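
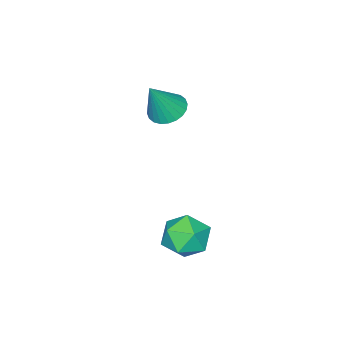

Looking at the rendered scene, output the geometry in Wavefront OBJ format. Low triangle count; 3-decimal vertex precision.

v -2.014 -2.51 3.125
v -1.41 -2.542 2.792
v -1.286 -2.61 4.455
v -1.437 -2.277 2.827
v -1.552 -2.047 2.907
v -1.737 -1.887 3.02
v -1.964 -1.822 3.149
v -2.199 -1.863 3.274
v -2.406 -2.001 3.377
v -2.553 -2.217 3.441
v -2.618 -2.478 3.457
v -2.591 -2.744 3.423
v -2.476 -2.974 3.343
v -2.291 -3.133 3.23
v -2.064 -3.198 3.1
v -1.829 -3.158 2.975
v -1.622 -3.019 2.872
v -1.475 -2.803 2.808
v 0.51 1.223 -0.204
v 1.241 0.765 -0.074
v -0.261 0.095 0.154
v 0.47 -0.363 0.284
v 0.261 0.289 0.825
v 0.738 0.986 0.604
v 0.242 -0.126 -0.524
v 0.719 0.571 -0.745
v 1.076 -0.069 -0.272
v 1.087 0.187 0.563
v -0.107 0.673 -0.483
v -0.096 0.929 0.352
f 2 1 4
f 2 4 3
f 4 1 5
f 4 5 3
f 5 1 6
f 5 6 3
f 6 1 7
f 6 7 3
f 7 1 8
f 7 8 3
f 8 1 9
f 8 9 3
f 9 1 10
f 9 10 3
f 10 1 11
f 10 11 3
f 11 1 12
f 11 12 3
f 12 1 13
f 12 13 3
f 13 1 14
f 13 14 3
f 14 1 15
f 14 15 3
f 15 1 16
f 15 16 3
f 16 1 17
f 16 17 3
f 17 1 18
f 17 18 3
f 18 1 2
f 18 2 3
f 19 30 24
f 19 24 20
f 19 20 26
f 19 26 29
f 19 29 30
f 20 24 28
f 24 30 23
f 30 29 21
f 29 26 25
f 26 20 27
f 22 28 23
f 22 23 21
f 22 21 25
f 22 25 27
f 22 27 28
f 23 28 24
f 21 23 30
f 25 21 29
f 27 25 26
f 28 27 20



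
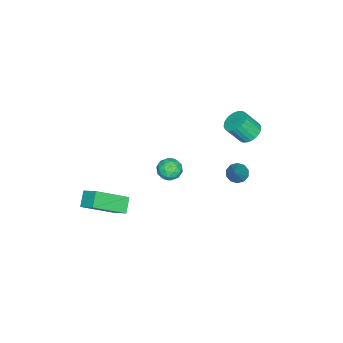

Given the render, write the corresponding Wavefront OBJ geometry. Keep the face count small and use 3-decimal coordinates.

v 2.715 -3.165 -2.668
v 2.999 -2.28 -2.043
v 3.481 -2.977 -3.283
v 3.765 -2.092 -2.658
v 4.015 -4.448 -1.442
v 4.299 -3.563 -0.817
v 4.781 -4.26 -2.057
v 5.065 -3.375 -1.432
v 2.72 -0.001 1.433
v 3.097 -0.356 0.925
v 1.763 -0.044 0.755
v 2.14 -0.399 0.247
v 1.983 -0.724 0.876
v 2.575 -0.698 1.295
v 2.285 0.298 0.385
v 2.877 0.324 0.804
v 2.828 -0.172 0.277
v 2.641 -0.804 0.581
v 2.219 0.404 1.099
v 2.032 -0.228 1.403
v 2.992 -0.175 1.239
v 1.868 -0.225 0.441
v 1.775 -0.416 0.811
v 1.997 -0.625 0.512
v 2.686 -0.375 1.456
v 2.907 -0.584 1.158
v 2.252 -0.801 1.129
v 1.953 0.184 0.522
v 2.174 -0.025 0.224
v 2.863 0.225 1.168
v 3.085 0.016 0.869
v 2.608 0.401 0.551
v 3.056 -0.275 0.559
v 2.493 -0.301 0.16
v 2.579 0.109 0.241
v 2.927 0.125 0.488
v 2.946 -0.647 0.738
v 2.383 -0.672 0.339
v 2.291 -0.863 0.709
v 2.639 -0.847 0.955
v 2.788 -0.538 0.357
v 2.477 0.272 1.341
v 1.914 0.247 0.942
v 2.221 0.447 0.725
v 2.569 0.463 0.971
v 2.367 -0.099 1.52
v 1.804 -0.125 1.121
v 1.933 -0.525 1.192
v 2.281 -0.509 1.439
v 2.072 0.138 1.323
v -0.247 2.493 -0.85
v 0.089 1.998 -1.013
v 1.087 2.907 0.65
v 0.218 2.3 -1.211
v 0.17 2.675 -1.271
v -0.039 2.981 -1.17
v -0.326 3.1 -0.947
v -0.584 2.987 -0.687
v -0.713 2.686 -0.489
v -0.664 2.31 -0.429
v -0.456 2.005 -0.53
v -0.168 1.886 -0.753
v -3.104 1.969 -0.095
v -2.798 1.445 -0.552
v -2.43 0.727 0.517
v -2.736 1.251 0.975
v -2.568 1.627 -0.51
v -2.199 0.908 0.56
v -2.419 1.86 -0.404
v -2.05 1.142 0.665
v -2.374 2.111 -0.251
v -2.006 1.392 0.818
v -2.441 2.339 -0.075
v -2.072 1.621 0.995
v -2.608 2.512 0.099
v -2.24 1.793 1.168
v -2.852 2.601 0.243
v -2.483 1.883 1.312
v -3.133 2.595 0.336
v -2.765 1.877 1.405
v -3.41 2.493 0.363
v -3.042 1.775 1.432
v -3.641 2.312 0.32
v -3.272 1.593 1.39
v -3.79 2.078 0.215
v -3.421 1.36 1.284
v -3.834 1.828 0.062
v -3.466 1.109 1.131
v -3.768 1.599 -0.115
v -3.399 0.881 0.955
v -3.6 1.427 -0.288
v -3.232 0.708 0.781
v -3.357 1.337 -0.432
v -2.988 0.619 0.637
v -3.075 1.343 -0.525
v -2.707 0.625 0.544
f 2 4 1
f 5 2 1
f 1 4 3
f 3 5 1
f 2 8 4
f 6 2 5
f 6 8 2
f 4 8 3
f 7 5 3
f 3 8 7
f 7 6 5
f 8 6 7
f 9 46 25
f 46 20 49
f 25 49 14
f 46 49 25
f 9 25 21
f 25 14 26
f 21 26 10
f 25 26 21
f 9 21 30
f 21 10 31
f 30 31 16
f 21 31 30
f 9 30 42
f 30 16 45
f 42 45 19
f 30 45 42
f 9 42 46
f 42 19 50
f 46 50 20
f 42 50 46
f 10 26 37
f 26 14 40
f 37 40 18
f 26 40 37
f 14 49 27
f 49 20 48
f 27 48 13
f 49 48 27
f 20 50 47
f 50 19 43
f 47 43 11
f 50 43 47
f 19 45 44
f 45 16 32
f 44 32 15
f 45 32 44
f 16 31 36
f 31 10 33
f 36 33 17
f 31 33 36
f 12 38 24
f 38 18 39
f 24 39 13
f 38 39 24
f 12 24 22
f 24 13 23
f 22 23 11
f 24 23 22
f 12 22 29
f 22 11 28
f 29 28 15
f 22 28 29
f 12 29 34
f 29 15 35
f 34 35 17
f 29 35 34
f 12 34 38
f 34 17 41
f 38 41 18
f 34 41 38
f 13 39 27
f 39 18 40
f 27 40 14
f 39 40 27
f 11 23 47
f 23 13 48
f 47 48 20
f 23 48 47
f 15 28 44
f 28 11 43
f 44 43 19
f 28 43 44
f 17 35 36
f 35 15 32
f 36 32 16
f 35 32 36
f 18 41 37
f 41 17 33
f 37 33 10
f 41 33 37
f 52 51 54
f 52 54 53
f 54 51 55
f 54 55 53
f 55 51 56
f 55 56 53
f 56 51 57
f 56 57 53
f 57 51 58
f 57 58 53
f 58 51 59
f 58 59 53
f 59 51 60
f 59 60 53
f 60 51 61
f 60 61 53
f 61 51 62
f 61 62 53
f 62 51 52
f 62 52 53
f 64 63 67
f 64 67 65
f 65 67 68
f 65 68 66
f 67 63 69
f 67 69 68
f 68 69 70
f 68 70 66
f 69 63 71
f 69 71 70
f 70 71 72
f 70 72 66
f 71 63 73
f 71 73 72
f 72 73 74
f 72 74 66
f 73 63 75
f 73 75 74
f 74 75 76
f 74 76 66
f 75 63 77
f 75 77 76
f 76 77 78
f 76 78 66
f 77 63 79
f 77 79 78
f 78 79 80
f 78 80 66
f 79 63 81
f 79 81 80
f 80 81 82
f 80 82 66
f 81 63 83
f 81 83 82
f 82 83 84
f 82 84 66
f 83 63 85
f 83 85 84
f 84 85 86
f 84 86 66
f 85 63 87
f 85 87 86
f 86 87 88
f 86 88 66
f 87 63 89
f 87 89 88
f 88 89 90
f 88 90 66
f 89 63 91
f 89 91 90
f 90 91 92
f 90 92 66
f 91 63 93
f 91 93 92
f 92 93 94
f 92 94 66
f 93 63 95
f 93 95 94
f 94 95 96
f 94 96 66
f 95 63 64
f 95 64 96
f 96 64 65
f 96 65 66



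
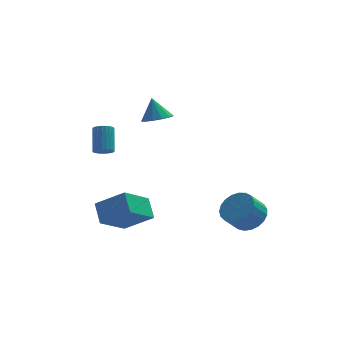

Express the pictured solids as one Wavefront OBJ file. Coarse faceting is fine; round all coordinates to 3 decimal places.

v 3.692 -2.653 -3.15
v 4.429 -3.217 -2.803
v 3.704 -3.61 -1.904
v 2.968 -3.047 -2.25
v 4.488 -2.863 -2.6
v 3.764 -3.257 -1.701
v 4.41 -2.474 -2.492
v 3.686 -2.867 -1.593
v 4.208 -2.115 -2.498
v 3.484 -2.509 -1.599
v 3.917 -1.85 -2.617
v 3.192 -2.243 -1.718
v 3.587 -1.723 -2.828
v 2.862 -2.117 -1.928
v 3.275 -1.757 -3.094
v 2.55 -2.151 -2.195
v 3.035 -1.946 -3.37
v 2.31 -2.34 -2.471
v 2.909 -2.258 -3.608
v 2.184 -2.651 -2.709
v 2.918 -2.638 -3.767
v 2.194 -3.031 -2.867
v 3.061 -3.02 -3.819
v 2.337 -3.414 -2.919
v 3.314 -3.339 -3.755
v 2.589 -3.733 -2.856
v 3.631 -3.539 -3.587
v 2.907 -3.933 -2.687
v 3.96 -3.587 -3.343
v 3.235 -3.98 -2.443
v 4.242 -3.472 -3.065
v 3.517 -3.866 -2.166
v -0.273 2.001 1.505
v 0.509 2.305 1.535
v -0.507 2.479 2.735
v 0.24 2.648 1.351
v -0.192 2.785 1.215
v -0.65 2.673 1.172
v -0.988 2.348 1.234
v -1.1 1.913 1.382
v -0.948 1.505 1.57
v -0.583 1.255 1.736
v -0.119 1.242 1.83
v 0.296 1.469 1.82
v 0.53 1.866 1.71
v -3.006 1.918 -0.627
v -2.608 2.183 -0.898
v -2.516 3.207 0.236
v -2.914 2.942 0.507
v -2.796 2.287 -0.977
v -2.704 3.31 0.157
v -3.02 2.327 -0.995
v -2.928 3.35 0.139
v -3.242 2.297 -0.949
v -3.15 3.32 0.185
v -3.423 2.2 -0.848
v -3.331 3.224 0.286
v -3.532 2.056 -0.708
v -3.44 3.079 0.426
v -3.55 1.887 -0.555
v -3.458 2.91 0.579
v -3.474 1.724 -0.414
v -3.382 2.747 0.72
v -3.317 1.594 -0.309
v -3.225 2.618 0.824
v -3.106 1.521 -0.26
v -3.014 2.544 0.874
v -2.878 1.516 -0.274
v -2.786 2.539 0.86
v -2.672 1.581 -0.349
v -2.58 2.604 0.784
v -2.524 1.704 -0.473
v -2.432 2.727 0.661
v -2.459 1.864 -0.622
v -2.367 2.887 0.511
v -2.488 2.034 -0.773
v -2.397 3.057 0.361
v -3.582 -2.612 -3.158
v -2.187 -3.199 -2.147
v -3.74 -1.612 -2.358
v -2.345 -2.199 -1.348
v -2.315 -1.521 -4.272
v -0.92 -2.108 -3.262
v -2.473 -0.521 -3.473
v -1.078 -1.108 -2.462
f 2 1 5
f 2 5 3
f 3 5 6
f 3 6 4
f 5 1 7
f 5 7 6
f 6 7 8
f 6 8 4
f 7 1 9
f 7 9 8
f 8 9 10
f 8 10 4
f 9 1 11
f 9 11 10
f 10 11 12
f 10 12 4
f 11 1 13
f 11 13 12
f 12 13 14
f 12 14 4
f 13 1 15
f 13 15 14
f 14 15 16
f 14 16 4
f 15 1 17
f 15 17 16
f 16 17 18
f 16 18 4
f 17 1 19
f 17 19 18
f 18 19 20
f 18 20 4
f 19 1 21
f 19 21 20
f 20 21 22
f 20 22 4
f 21 1 23
f 21 23 22
f 22 23 24
f 22 24 4
f 23 1 25
f 23 25 24
f 24 25 26
f 24 26 4
f 25 1 27
f 25 27 26
f 26 27 28
f 26 28 4
f 27 1 29
f 27 29 28
f 28 29 30
f 28 30 4
f 29 1 31
f 29 31 30
f 30 31 32
f 30 32 4
f 31 1 2
f 31 2 32
f 32 2 3
f 32 3 4
f 34 33 36
f 34 36 35
f 36 33 37
f 36 37 35
f 37 33 38
f 37 38 35
f 38 33 39
f 38 39 35
f 39 33 40
f 39 40 35
f 40 33 41
f 40 41 35
f 41 33 42
f 41 42 35
f 42 33 43
f 42 43 35
f 43 33 44
f 43 44 35
f 44 33 45
f 44 45 35
f 45 33 34
f 45 34 35
f 47 46 50
f 47 50 48
f 48 50 51
f 48 51 49
f 50 46 52
f 50 52 51
f 51 52 53
f 51 53 49
f 52 46 54
f 52 54 53
f 53 54 55
f 53 55 49
f 54 46 56
f 54 56 55
f 55 56 57
f 55 57 49
f 56 46 58
f 56 58 57
f 57 58 59
f 57 59 49
f 58 46 60
f 58 60 59
f 59 60 61
f 59 61 49
f 60 46 62
f 60 62 61
f 61 62 63
f 61 63 49
f 62 46 64
f 62 64 63
f 63 64 65
f 63 65 49
f 64 46 66
f 64 66 65
f 65 66 67
f 65 67 49
f 66 46 68
f 66 68 67
f 67 68 69
f 67 69 49
f 68 46 70
f 68 70 69
f 69 70 71
f 69 71 49
f 70 46 72
f 70 72 71
f 71 72 73
f 71 73 49
f 72 46 74
f 72 74 73
f 73 74 75
f 73 75 49
f 74 46 76
f 74 76 75
f 75 76 77
f 75 77 49
f 76 46 47
f 76 47 77
f 77 47 48
f 77 48 49
f 79 81 78
f 82 79 78
f 78 81 80
f 80 82 78
f 79 85 81
f 83 79 82
f 83 85 79
f 81 85 80
f 84 82 80
f 80 85 84
f 84 83 82
f 85 83 84



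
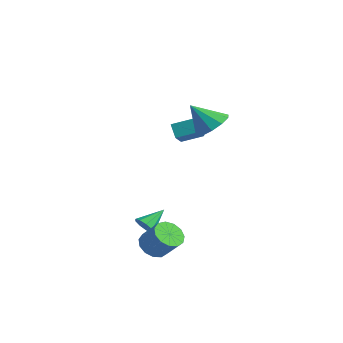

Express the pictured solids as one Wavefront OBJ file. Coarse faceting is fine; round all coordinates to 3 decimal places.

v 0.746 -2.615 -3.759
v 1.404 -2.64 -3.709
v 0.734 -1.345 -2.961
v 1.286 -2.409 -4.078
v 0.915 -2.274 -4.298
v 0.466 -2.299 -4.266
v 0.147 -2.472 -3.996
v 0.109 -2.711 -3.616
v 0.369 -2.906 -3.302
v 0.806 -2.964 -3.202
v 1.214 -2.859 -3.363
v 3.426 -4.074 -3.553
v 4.016 -4.549 -3.982
v 5.003 -4.321 -2.875
v 4.414 -3.846 -2.447
v 4.077 -4.086 -4.131
v 5.064 -3.858 -3.025
v 3.931 -3.619 -4.097
v 4.918 -3.391 -2.991
v 3.625 -3.297 -3.89
v 4.612 -3.069 -2.784
v 3.256 -3.221 -3.576
v 4.243 -2.993 -2.47
v 2.941 -3.416 -3.255
v 3.928 -3.188 -2.149
v 2.78 -3.82 -3.029
v 3.768 -3.592 -1.923
v 2.825 -4.305 -2.968
v 3.812 -4.077 -1.862
v 3.06 -4.716 -3.094
v 4.048 -4.488 -1.988
v 3.412 -4.923 -3.365
v 4.399 -4.695 -2.259
v 3.768 -4.861 -3.696
v 4.756 -4.633 -2.59
v 1.896 0.869 2.866
v 2.613 1.306 3.562
v 1.044 0.091 4.234
v 2.102 1.739 3.49
v 1.513 1.84 3.18
v 1.07 1.57 2.75
v 0.943 1.033 2.365
v 1.18 0.433 2.171
v 1.69 -0.001 2.242
v 2.28 -0.102 2.553
v 2.723 0.168 2.982
v 2.85 0.706 3.368
v -2.769 2.516 -0.32
v -3.401 2.686 0.423
v -1.98 3.473 0.131
v -2.612 3.644 0.874
v -2.128 1.636 0.426
v -2.76 1.807 1.169
v -1.339 2.594 0.877
v -1.971 2.764 1.62
f 2 1 4
f 2 4 3
f 4 1 5
f 4 5 3
f 5 1 6
f 5 6 3
f 6 1 7
f 6 7 3
f 7 1 8
f 7 8 3
f 8 1 9
f 8 9 3
f 9 1 10
f 9 10 3
f 10 1 11
f 10 11 3
f 11 1 2
f 11 2 3
f 13 12 16
f 13 16 14
f 14 16 17
f 14 17 15
f 16 12 18
f 16 18 17
f 17 18 19
f 17 19 15
f 18 12 20
f 18 20 19
f 19 20 21
f 19 21 15
f 20 12 22
f 20 22 21
f 21 22 23
f 21 23 15
f 22 12 24
f 22 24 23
f 23 24 25
f 23 25 15
f 24 12 26
f 24 26 25
f 25 26 27
f 25 27 15
f 26 12 28
f 26 28 27
f 27 28 29
f 27 29 15
f 28 12 30
f 28 30 29
f 29 30 31
f 29 31 15
f 30 12 32
f 30 32 31
f 31 32 33
f 31 33 15
f 32 12 34
f 32 34 33
f 33 34 35
f 33 35 15
f 34 12 13
f 34 13 35
f 35 13 14
f 35 14 15
f 37 36 39
f 37 39 38
f 39 36 40
f 39 40 38
f 40 36 41
f 40 41 38
f 41 36 42
f 41 42 38
f 42 36 43
f 42 43 38
f 43 36 44
f 43 44 38
f 44 36 45
f 44 45 38
f 45 36 46
f 45 46 38
f 46 36 47
f 46 47 38
f 47 36 37
f 47 37 38
f 49 51 48
f 52 49 48
f 48 51 50
f 50 52 48
f 49 55 51
f 53 49 52
f 53 55 49
f 51 55 50
f 54 52 50
f 50 55 54
f 54 53 52
f 55 53 54



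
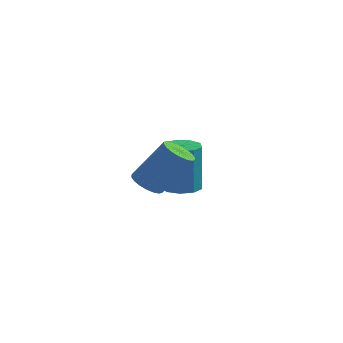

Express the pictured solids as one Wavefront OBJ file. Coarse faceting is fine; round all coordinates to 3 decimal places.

v 1.931 1.889 1.201
v 2.537 2.021 1.199
v 2.555 1.963 2.918
v 1.949 1.831 2.919
v 2.31 2.379 1.213
v 2.328 2.322 2.932
v 1.906 2.508 1.222
v 1.924 2.45 2.941
v 1.514 2.347 1.22
v 1.532 2.289 2.939
v 1.317 1.972 1.21
v 1.335 1.914 2.929
v 1.407 1.558 1.195
v 1.425 1.5 2.914
v 1.743 1.298 1.183
v 1.761 1.241 2.902
v 2.166 1.316 1.179
v 2.184 1.258 2.898
v 2.48 1.601 1.185
v 2.498 1.543 2.904
v 2.697 -1.728 2.682
v 3.139 -1.87 2.429
v 3.966 -1.535 3.684
v 3.523 -1.392 3.938
v 3.122 -1.64 2.379
v 3.949 -1.305 3.634
v 3.021 -1.428 2.389
v 3.847 -1.093 3.644
v 2.855 -1.275 2.457
v 3.682 -0.94 3.712
v 2.658 -1.211 2.57
v 3.485 -0.876 3.825
v 2.468 -1.25 2.705
v 3.295 -0.915 3.96
v 2.324 -1.383 2.836
v 3.151 -1.048 4.091
v 2.254 -1.585 2.936
v 3.081 -1.25 4.191
v 2.271 -1.815 2.986
v 3.098 -1.48 4.241
v 2.373 -2.027 2.976
v 3.199 -1.692 4.231
v 2.538 -2.18 2.908
v 3.365 -1.845 4.163
v 2.735 -2.244 2.795
v 3.562 -1.909 4.05
v 2.925 -2.205 2.66
v 3.752 -1.87 3.915
v 3.069 -2.072 2.529
v 3.896 -1.737 3.784
f 2 1 5
f 2 5 3
f 3 5 6
f 3 6 4
f 5 1 7
f 5 7 6
f 6 7 8
f 6 8 4
f 7 1 9
f 7 9 8
f 8 9 10
f 8 10 4
f 9 1 11
f 9 11 10
f 10 11 12
f 10 12 4
f 11 1 13
f 11 13 12
f 12 13 14
f 12 14 4
f 13 1 15
f 13 15 14
f 14 15 16
f 14 16 4
f 15 1 17
f 15 17 16
f 16 17 18
f 16 18 4
f 17 1 19
f 17 19 18
f 18 19 20
f 18 20 4
f 19 1 2
f 19 2 20
f 20 2 3
f 20 3 4
f 22 21 25
f 22 25 23
f 23 25 26
f 23 26 24
f 25 21 27
f 25 27 26
f 26 27 28
f 26 28 24
f 27 21 29
f 27 29 28
f 28 29 30
f 28 30 24
f 29 21 31
f 29 31 30
f 30 31 32
f 30 32 24
f 31 21 33
f 31 33 32
f 32 33 34
f 32 34 24
f 33 21 35
f 33 35 34
f 34 35 36
f 34 36 24
f 35 21 37
f 35 37 36
f 36 37 38
f 36 38 24
f 37 21 39
f 37 39 38
f 38 39 40
f 38 40 24
f 39 21 41
f 39 41 40
f 40 41 42
f 40 42 24
f 41 21 43
f 41 43 42
f 42 43 44
f 42 44 24
f 43 21 45
f 43 45 44
f 44 45 46
f 44 46 24
f 45 21 47
f 45 47 46
f 46 47 48
f 46 48 24
f 47 21 49
f 47 49 48
f 48 49 50
f 48 50 24
f 49 21 22
f 49 22 50
f 50 22 23
f 50 23 24



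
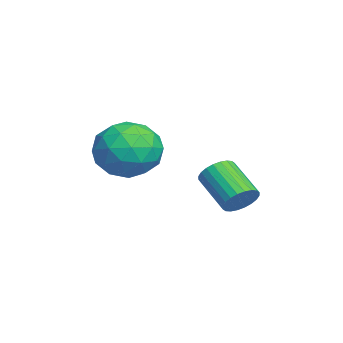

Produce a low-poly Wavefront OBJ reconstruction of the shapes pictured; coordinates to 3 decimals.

v 0.665 -0.834 -1.777
v 1.3 -0.193 -1.491
v 1.8 -1.767 -2.209
v 2.435 -1.126 -1.923
v 1.906 -1.584 -1.286
v 1.204 -1.008 -1.02
v 1.896 -0.952 -2.68
v 1.194 -0.376 -2.414
v 2.06 -0.266 -2.05
v 2.067 -0.657 -1.188
v 1.033 -1.303 -2.512
v 1.04 -1.694 -1.65
v 0.883 -0.432 -1.596
v 2.217 -1.528 -2.104
v 1.906 -1.798 -1.729
v 2.28 -1.421 -1.561
v 0.827 -0.911 -1.319
v 1.2 -0.534 -1.151
v 1.556 -1.352 -1.03
v 1.9 -1.426 -2.549
v 2.273 -1.049 -2.381
v 0.82 -0.539 -2.139
v 1.194 -0.162 -1.971
v 1.544 -0.608 -2.67
v 1.703 -0.098 -1.756
v 2.37 -0.646 -2.01
v 2.053 -0.544 -2.455
v 1.641 -0.205 -2.299
v 1.707 -0.328 -1.25
v 2.374 -0.876 -1.503
v 2.063 -1.145 -1.129
v 1.651 -0.807 -0.973
v 2.154 -0.371 -1.578
v 0.726 -1.084 -2.197
v 1.393 -1.632 -2.45
v 1.449 -1.153 -2.727
v 1.037 -0.815 -2.571
v 0.73 -1.314 -1.69
v 1.397 -1.862 -1.944
v 1.459 -1.755 -1.401
v 1.047 -1.416 -1.245
v 0.946 -1.589 -2.122
v 1.579 1.819 -3.598
v 1.944 1.707 -3.231
v 1.067 1.13 -2.534
v 0.701 1.241 -2.902
v 1.875 1.891 -3.165
v 0.998 1.313 -2.469
v 1.761 2.063 -3.165
v 0.884 1.486 -2.469
v 1.62 2.199 -3.231
v 0.743 1.621 -2.535
v 1.472 2.276 -3.353
v 0.595 1.699 -2.657
v 1.34 2.284 -3.512
v 0.463 1.707 -2.816
v 1.245 2.221 -3.685
v 0.368 1.644 -2.988
v 1.2 2.097 -3.844
v 0.323 1.52 -3.147
v 1.213 1.93 -3.966
v 0.336 1.353 -3.269
v 1.282 1.747 -4.031
v 0.405 1.169 -3.335
v 1.396 1.574 -4.031
v 0.519 0.997 -3.335
v 1.537 1.439 -3.965
v 0.66 0.861 -3.269
v 1.685 1.361 -3.843
v 0.808 0.784 -3.147
v 1.817 1.353 -3.684
v 0.94 0.776 -2.988
v 1.912 1.416 -3.512
v 1.035 0.839 -2.815
v 1.957 1.54 -3.353
v 1.08 0.963 -2.656
f 1 38 17
f 38 12 41
f 17 41 6
f 38 41 17
f 1 17 13
f 17 6 18
f 13 18 2
f 17 18 13
f 1 13 22
f 13 2 23
f 22 23 8
f 13 23 22
f 1 22 34
f 22 8 37
f 34 37 11
f 22 37 34
f 1 34 38
f 34 11 42
f 38 42 12
f 34 42 38
f 2 18 29
f 18 6 32
f 29 32 10
f 18 32 29
f 6 41 19
f 41 12 40
f 19 40 5
f 41 40 19
f 12 42 39
f 42 11 35
f 39 35 3
f 42 35 39
f 11 37 36
f 37 8 24
f 36 24 7
f 37 24 36
f 8 23 28
f 23 2 25
f 28 25 9
f 23 25 28
f 4 30 16
f 30 10 31
f 16 31 5
f 30 31 16
f 4 16 14
f 16 5 15
f 14 15 3
f 16 15 14
f 4 14 21
f 14 3 20
f 21 20 7
f 14 20 21
f 4 21 26
f 21 7 27
f 26 27 9
f 21 27 26
f 4 26 30
f 26 9 33
f 30 33 10
f 26 33 30
f 5 31 19
f 31 10 32
f 19 32 6
f 31 32 19
f 3 15 39
f 15 5 40
f 39 40 12
f 15 40 39
f 7 20 36
f 20 3 35
f 36 35 11
f 20 35 36
f 9 27 28
f 27 7 24
f 28 24 8
f 27 24 28
f 10 33 29
f 33 9 25
f 29 25 2
f 33 25 29
f 44 43 47
f 44 47 45
f 45 47 48
f 45 48 46
f 47 43 49
f 47 49 48
f 48 49 50
f 48 50 46
f 49 43 51
f 49 51 50
f 50 51 52
f 50 52 46
f 51 43 53
f 51 53 52
f 52 53 54
f 52 54 46
f 53 43 55
f 53 55 54
f 54 55 56
f 54 56 46
f 55 43 57
f 55 57 56
f 56 57 58
f 56 58 46
f 57 43 59
f 57 59 58
f 58 59 60
f 58 60 46
f 59 43 61
f 59 61 60
f 60 61 62
f 60 62 46
f 61 43 63
f 61 63 62
f 62 63 64
f 62 64 46
f 63 43 65
f 63 65 64
f 64 65 66
f 64 66 46
f 65 43 67
f 65 67 66
f 66 67 68
f 66 68 46
f 67 43 69
f 67 69 68
f 68 69 70
f 68 70 46
f 69 43 71
f 69 71 70
f 70 71 72
f 70 72 46
f 71 43 73
f 71 73 72
f 72 73 74
f 72 74 46
f 73 43 75
f 73 75 74
f 74 75 76
f 74 76 46
f 75 43 44
f 75 44 76
f 76 44 45
f 76 45 46



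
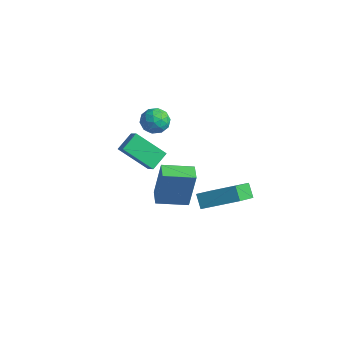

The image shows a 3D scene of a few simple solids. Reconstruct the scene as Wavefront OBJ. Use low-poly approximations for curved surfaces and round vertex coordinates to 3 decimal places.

v -0.123 -2.703 2.084
v -1.433 -3.477 3.271
v -0.226 -1.72 2.611
v -1.536 -2.494 3.798
v 0.496 -2.926 2.622
v -0.814 -3.7 3.809
v 0.393 -1.943 3.149
v -0.917 -2.717 4.336
v 1.409 -3.758 1.986
v 1.639 -3.489 4.087
v 2.415 -2.518 1.717
v 2.645 -2.248 3.817
v 2.115 -4.332 1.983
v 2.345 -4.062 4.083
v 3.121 -3.091 1.713
v 3.351 -2.822 3.814
v 2.946 -2.429 2.008
v 4.438 -1.303 2.921
v 2.497 -1.024 1.011
v 3.989 0.102 1.924
v 3.511 -2.682 1.396
v 5.003 -1.556 2.309
v 3.062 -1.277 0.399
v 4.554 -0.151 1.312
v -3.132 0.001 2.995
v -2.832 0.403 2.346
v -1.948 -0.563 3.194
v -1.648 -0.161 2.545
v -1.849 0.25 3.225
v -2.581 0.599 3.102
v -2.199 -0.759 2.438
v -2.931 -0.41 2.315
v -2.255 -0.067 2.002
v -2.039 0.557 2.488
v -2.741 -0.717 3.052
v -2.525 -0.093 3.538
v -3.086 0.252 2.653
v -1.694 -0.412 2.887
v -1.812 -0.17 3.286
v -1.636 0.066 2.905
v -2.939 0.367 3.098
v -2.762 0.603 2.716
v -2.184 0.514 3.232
v -2.018 -0.763 2.824
v -1.841 -0.527 2.442
v -3.144 -0.226 2.635
v -2.968 0.01 2.254
v -2.596 -0.674 2.308
v -2.571 0.212 2.069
v -1.874 -0.12 2.186
v -2.198 -0.472 2.123
v -2.629 -0.267 2.051
v -2.444 0.578 2.355
v -1.747 0.247 2.472
v -1.866 0.489 2.871
v -2.296 0.694 2.799
v -2.105 0.302 2.153
v -3.033 -0.407 3.068
v -2.336 -0.738 3.185
v -2.484 -0.854 2.741
v -2.914 -0.649 2.669
v -2.906 -0.04 3.354
v -2.209 -0.372 3.471
v -2.151 0.107 3.489
v -2.582 0.312 3.417
v -2.675 -0.462 3.387
f 2 4 1
f 5 2 1
f 1 4 3
f 3 5 1
f 2 8 4
f 6 2 5
f 6 8 2
f 4 8 3
f 7 5 3
f 3 8 7
f 7 6 5
f 8 6 7
f 10 12 9
f 13 10 9
f 9 12 11
f 11 13 9
f 10 16 12
f 14 10 13
f 14 16 10
f 12 16 11
f 15 13 11
f 11 16 15
f 15 14 13
f 16 14 15
f 18 20 17
f 21 18 17
f 17 20 19
f 19 21 17
f 18 24 20
f 22 18 21
f 22 24 18
f 20 24 19
f 23 21 19
f 19 24 23
f 23 22 21
f 24 22 23
f 25 62 41
f 62 36 65
f 41 65 30
f 62 65 41
f 25 41 37
f 41 30 42
f 37 42 26
f 41 42 37
f 25 37 46
f 37 26 47
f 46 47 32
f 37 47 46
f 25 46 58
f 46 32 61
f 58 61 35
f 46 61 58
f 25 58 62
f 58 35 66
f 62 66 36
f 58 66 62
f 26 42 53
f 42 30 56
f 53 56 34
f 42 56 53
f 30 65 43
f 65 36 64
f 43 64 29
f 65 64 43
f 36 66 63
f 66 35 59
f 63 59 27
f 66 59 63
f 35 61 60
f 61 32 48
f 60 48 31
f 61 48 60
f 32 47 52
f 47 26 49
f 52 49 33
f 47 49 52
f 28 54 40
f 54 34 55
f 40 55 29
f 54 55 40
f 28 40 38
f 40 29 39
f 38 39 27
f 40 39 38
f 28 38 45
f 38 27 44
f 45 44 31
f 38 44 45
f 28 45 50
f 45 31 51
f 50 51 33
f 45 51 50
f 28 50 54
f 50 33 57
f 54 57 34
f 50 57 54
f 29 55 43
f 55 34 56
f 43 56 30
f 55 56 43
f 27 39 63
f 39 29 64
f 63 64 36
f 39 64 63
f 31 44 60
f 44 27 59
f 60 59 35
f 44 59 60
f 33 51 52
f 51 31 48
f 52 48 32
f 51 48 52
f 34 57 53
f 57 33 49
f 53 49 26
f 57 49 53



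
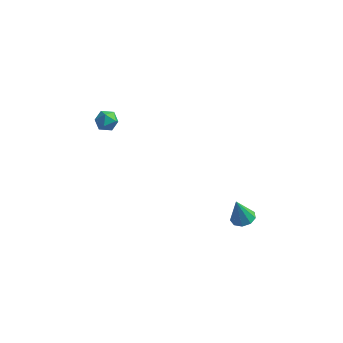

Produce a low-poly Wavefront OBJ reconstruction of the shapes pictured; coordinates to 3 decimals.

v -4.244 0.273 1.981
v -3.929 0.541 1.464
v -3.751 -0.661 1.796
v -3.436 -0.393 1.279
v -3.285 -0.2 1.894
v -3.59 0.377 2.008
v -4.09 -0.497 1.252
v -4.395 0.08 1.366
v -3.834 0.065 1.013
v -3.337 0.249 1.41
v -4.343 -0.369 1.85
v -3.846 -0.185 2.247
v 3.324 -0.061 -4.281
v 3.973 -0.036 -4.118
v 2.976 -0.179 -2.879
v 3.797 0.387 -4.126
v 3.399 0.601 -4.207
v 2.967 0.504 -4.322
v 2.701 0.143 -4.419
v 2.727 -0.313 -4.451
v 3.032 -0.652 -4.403
v 3.474 -0.714 -4.299
v 3.846 -0.471 -4.186
f 1 12 6
f 1 6 2
f 1 2 8
f 1 8 11
f 1 11 12
f 2 6 10
f 6 12 5
f 12 11 3
f 11 8 7
f 8 2 9
f 4 10 5
f 4 5 3
f 4 3 7
f 4 7 9
f 4 9 10
f 5 10 6
f 3 5 12
f 7 3 11
f 9 7 8
f 10 9 2
f 14 13 16
f 14 16 15
f 16 13 17
f 16 17 15
f 17 13 18
f 17 18 15
f 18 13 19
f 18 19 15
f 19 13 20
f 19 20 15
f 20 13 21
f 20 21 15
f 21 13 22
f 21 22 15
f 22 13 23
f 22 23 15
f 23 13 14
f 23 14 15



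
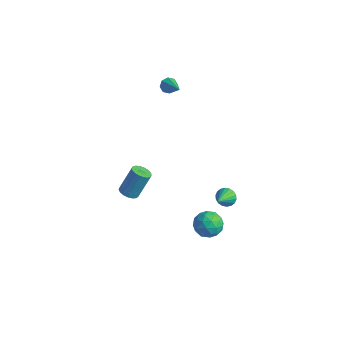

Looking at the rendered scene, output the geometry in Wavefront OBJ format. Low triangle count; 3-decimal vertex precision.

v -2.601 -1.626 -1.481
v -2.127 -1.384 -1.684
v -1.904 -0.612 -0.242
v -2.379 -0.854 -0.039
v -2.324 -1.206 -1.748
v -2.101 -0.434 -0.307
v -2.584 -1.125 -1.752
v -2.361 -0.353 -0.31
v -2.848 -1.158 -1.693
v -2.626 -0.386 -0.252
v -3.056 -1.299 -1.586
v -2.833 -0.527 -0.144
v -3.16 -1.514 -1.454
v -2.937 -0.743 -0.013
v -3.135 -1.755 -1.329
v -2.913 -0.984 0.112
v -2.989 -1.967 -1.238
v -2.766 -1.195 0.203
v -2.753 -2.1 -1.203
v -2.531 -1.329 0.238
v -2.483 -2.125 -1.232
v -2.26 -1.353 0.21
v -2.24 -2.035 -1.317
v -2.017 -1.264 0.124
v -2.08 -1.852 -1.44
v -1.857 -1.08 0.001
v -2.039 -1.617 -1.572
v -1.816 -0.845 -0.131
v -0.259 3.433 -4.175
v 0.31 3.517 -4.346
v 0.139 2.347 -3.385
v 0.291 3.669 -4.127
v 0.162 3.774 -3.918
v -0.049 3.812 -3.759
v -0.303 3.774 -3.683
v -0.547 3.669 -3.704
v -0.735 3.517 -3.819
v -0.828 3.349 -4.004
v -0.808 3.197 -4.222
v -0.68 3.092 -4.432
v -0.469 3.054 -4.59
v -0.215 3.091 -4.666
v 0.029 3.197 -4.645
v 0.217 3.348 -4.531
v -4.28 3.138 3.307
v -3.972 3.344 2.956
v -3.02 2.662 4.133
v -4.064 3.595 3.241
v -4.282 3.578 3.564
v -4.499 3.304 3.737
v -4.588 2.932 3.658
v -4.496 2.681 3.373
v -4.278 2.698 3.05
v -4.061 2.972 2.877
v 0.065 1.44 -3.956
v 0.688 1.451 -4.567
v 0.792 0.469 -3.233
v 1.415 0.48 -3.844
v 1.3 1.173 -3.326
v 0.851 1.773 -3.773
v 0.629 0.147 -4.027
v 0.18 0.747 -4.474
v 1.036 0.652 -4.611
v 1.451 1.285 -4.178
v 0.029 0.635 -3.622
v 0.444 1.268 -3.189
v 0.313 1.53 -4.325
v 1.167 0.39 -3.475
v 1.1 0.797 -3.17
v 1.466 0.803 -3.529
v 0.409 1.72 -3.858
v 0.775 1.726 -4.218
v 1.134 1.563 -3.488
v 0.705 0.194 -3.582
v 1.071 0.2 -3.942
v 0.014 1.117 -4.271
v 0.38 1.123 -4.63
v 0.346 0.357 -4.312
v 0.884 1.067 -4.71
v 1.311 0.497 -4.285
v 0.849 0.301 -4.393
v 0.585 0.654 -4.656
v 1.127 1.44 -4.456
v 1.555 0.869 -4.03
v 1.487 1.276 -3.726
v 1.223 1.629 -3.989
v 1.332 0.97 -4.481
v -0.075 1.051 -3.77
v 0.353 0.48 -3.344
v 0.257 0.291 -3.811
v -0.007 0.644 -4.074
v 0.169 1.423 -3.515
v 0.596 0.853 -3.09
v 0.895 1.266 -3.144
v 0.631 1.619 -3.407
v 0.148 0.95 -3.319
f 2 1 5
f 2 5 3
f 3 5 6
f 3 6 4
f 5 1 7
f 5 7 6
f 6 7 8
f 6 8 4
f 7 1 9
f 7 9 8
f 8 9 10
f 8 10 4
f 9 1 11
f 9 11 10
f 10 11 12
f 10 12 4
f 11 1 13
f 11 13 12
f 12 13 14
f 12 14 4
f 13 1 15
f 13 15 14
f 14 15 16
f 14 16 4
f 15 1 17
f 15 17 16
f 16 17 18
f 16 18 4
f 17 1 19
f 17 19 18
f 18 19 20
f 18 20 4
f 19 1 21
f 19 21 20
f 20 21 22
f 20 22 4
f 21 1 23
f 21 23 22
f 22 23 24
f 22 24 4
f 23 1 25
f 23 25 24
f 24 25 26
f 24 26 4
f 25 1 27
f 25 27 26
f 26 27 28
f 26 28 4
f 27 1 2
f 27 2 28
f 28 2 3
f 28 3 4
f 30 29 32
f 30 32 31
f 32 29 33
f 32 33 31
f 33 29 34
f 33 34 31
f 34 29 35
f 34 35 31
f 35 29 36
f 35 36 31
f 36 29 37
f 36 37 31
f 37 29 38
f 37 38 31
f 38 29 39
f 38 39 31
f 39 29 40
f 39 40 31
f 40 29 41
f 40 41 31
f 41 29 42
f 41 42 31
f 42 29 43
f 42 43 31
f 43 29 44
f 43 44 31
f 44 29 30
f 44 30 31
f 46 45 48
f 46 48 47
f 48 45 49
f 48 49 47
f 49 45 50
f 49 50 47
f 50 45 51
f 50 51 47
f 51 45 52
f 51 52 47
f 52 45 53
f 52 53 47
f 53 45 54
f 53 54 47
f 54 45 46
f 54 46 47
f 55 92 71
f 92 66 95
f 71 95 60
f 92 95 71
f 55 71 67
f 71 60 72
f 67 72 56
f 71 72 67
f 55 67 76
f 67 56 77
f 76 77 62
f 67 77 76
f 55 76 88
f 76 62 91
f 88 91 65
f 76 91 88
f 55 88 92
f 88 65 96
f 92 96 66
f 88 96 92
f 56 72 83
f 72 60 86
f 83 86 64
f 72 86 83
f 60 95 73
f 95 66 94
f 73 94 59
f 95 94 73
f 66 96 93
f 96 65 89
f 93 89 57
f 96 89 93
f 65 91 90
f 91 62 78
f 90 78 61
f 91 78 90
f 62 77 82
f 77 56 79
f 82 79 63
f 77 79 82
f 58 84 70
f 84 64 85
f 70 85 59
f 84 85 70
f 58 70 68
f 70 59 69
f 68 69 57
f 70 69 68
f 58 68 75
f 68 57 74
f 75 74 61
f 68 74 75
f 58 75 80
f 75 61 81
f 80 81 63
f 75 81 80
f 58 80 84
f 80 63 87
f 84 87 64
f 80 87 84
f 59 85 73
f 85 64 86
f 73 86 60
f 85 86 73
f 57 69 93
f 69 59 94
f 93 94 66
f 69 94 93
f 61 74 90
f 74 57 89
f 90 89 65
f 74 89 90
f 63 81 82
f 81 61 78
f 82 78 62
f 81 78 82
f 64 87 83
f 87 63 79
f 83 79 56
f 87 79 83



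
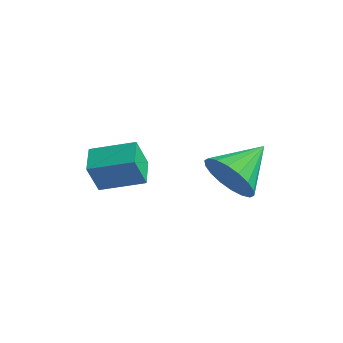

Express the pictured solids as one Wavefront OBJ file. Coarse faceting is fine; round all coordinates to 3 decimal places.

v -3.001 -3.804 2.944
v -3.262 -4.042 3.997
v -3.3 -2.931 3.068
v -3.56 -3.169 4.12
v -1.68 -3.411 3.36
v -1.94 -3.649 4.412
v -1.978 -2.538 3.483
v -2.239 -2.776 4.536
v 0.418 -2.27 3.314
v 0.848 -2.723 4.017
v 1.002 -0.89 3.846
v 1.135 -2.728 3.713
v 1.281 -2.642 3.33
v 1.255 -2.482 2.944
v 1.064 -2.281 2.632
v 0.744 -2.077 2.454
v 0.36 -1.912 2.447
v -0.013 -1.817 2.612
v -0.3 -1.812 2.916
v -0.446 -1.898 3.299
v -0.42 -2.057 3.684
v -0.229 -2.259 3.997
v 0.091 -2.463 4.175
v 0.475 -2.628 4.182
f 2 4 1
f 5 2 1
f 1 4 3
f 3 5 1
f 2 8 4
f 6 2 5
f 6 8 2
f 4 8 3
f 7 5 3
f 3 8 7
f 7 6 5
f 8 6 7
f 10 9 12
f 10 12 11
f 12 9 13
f 12 13 11
f 13 9 14
f 13 14 11
f 14 9 15
f 14 15 11
f 15 9 16
f 15 16 11
f 16 9 17
f 16 17 11
f 17 9 18
f 17 18 11
f 18 9 19
f 18 19 11
f 19 9 20
f 19 20 11
f 20 9 21
f 20 21 11
f 21 9 22
f 21 22 11
f 22 9 23
f 22 23 11
f 23 9 24
f 23 24 11
f 24 9 10
f 24 10 11



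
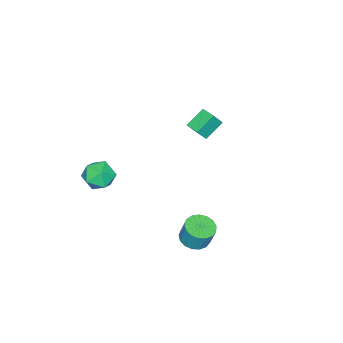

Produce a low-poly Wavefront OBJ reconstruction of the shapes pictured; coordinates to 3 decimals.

v 1.398 -2.64 -0.597
v 2.278 -2.724 -1.013
v 1.262 -4.216 -0.567
v 2.142 -4.3 -0.983
v 2.065 -3.972 -0.065
v 2.149 -2.998 -0.084
v 1.391 -3.942 -1.496
v 1.475 -2.968 -1.515
v 2.274 -3.528 -1.569
v 2.691 -3.547 -0.685
v 0.849 -3.393 -0.895
v 1.266 -3.412 -0.011
v 2.705 2.902 -1.691
v 3.412 3.214 -1.852
v 3.503 3.61 -0.691
v 2.795 3.298 -0.529
v 3.17 3.494 -1.929
v 3.261 3.89 -0.768
v 2.822 3.639 -1.951
v 2.912 4.035 -0.79
v 2.446 3.615 -1.913
v 2.537 4.01 -0.752
v 2.13 3.427 -1.825
v 2.221 3.823 -0.664
v 1.945 3.12 -1.705
v 2.036 3.515 -0.544
v 1.935 2.762 -1.583
v 2.025 3.158 -0.422
v 2.1 2.437 -1.485
v 2.191 2.833 -0.324
v 2.405 2.218 -1.434
v 2.495 2.614 -0.273
v 2.778 2.156 -1.442
v 2.868 2.552 -0.281
v 3.134 2.265 -1.507
v 3.224 2.661 -0.346
v 3.392 2.52 -1.614
v 3.482 2.916 -0.453
v 3.492 2.862 -1.738
v 3.583 3.258 -0.577
v -3.971 -0.476 1.307
v -3.49 -0.708 2.068
v -3.661 0.367 1.368
v -3.18 0.134 2.129
v -2.96 -0.794 0.571
v -2.479 -1.027 1.332
v -2.65 0.048 0.632
v -2.169 -0.184 1.393
f 1 12 6
f 1 6 2
f 1 2 8
f 1 8 11
f 1 11 12
f 2 6 10
f 6 12 5
f 12 11 3
f 11 8 7
f 8 2 9
f 4 10 5
f 4 5 3
f 4 3 7
f 4 7 9
f 4 9 10
f 5 10 6
f 3 5 12
f 7 3 11
f 9 7 8
f 10 9 2
f 14 13 17
f 14 17 15
f 15 17 18
f 15 18 16
f 17 13 19
f 17 19 18
f 18 19 20
f 18 20 16
f 19 13 21
f 19 21 20
f 20 21 22
f 20 22 16
f 21 13 23
f 21 23 22
f 22 23 24
f 22 24 16
f 23 13 25
f 23 25 24
f 24 25 26
f 24 26 16
f 25 13 27
f 25 27 26
f 26 27 28
f 26 28 16
f 27 13 29
f 27 29 28
f 28 29 30
f 28 30 16
f 29 13 31
f 29 31 30
f 30 31 32
f 30 32 16
f 31 13 33
f 31 33 32
f 32 33 34
f 32 34 16
f 33 13 35
f 33 35 34
f 34 35 36
f 34 36 16
f 35 13 37
f 35 37 36
f 36 37 38
f 36 38 16
f 37 13 39
f 37 39 38
f 38 39 40
f 38 40 16
f 39 13 14
f 39 14 40
f 40 14 15
f 40 15 16
f 42 44 41
f 45 42 41
f 41 44 43
f 43 45 41
f 42 48 44
f 46 42 45
f 46 48 42
f 44 48 43
f 47 45 43
f 43 48 47
f 47 46 45
f 48 46 47



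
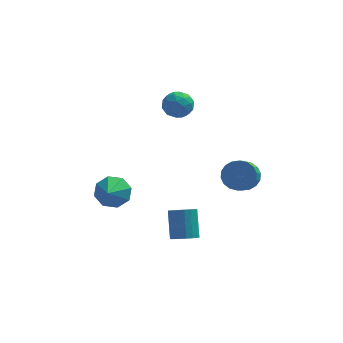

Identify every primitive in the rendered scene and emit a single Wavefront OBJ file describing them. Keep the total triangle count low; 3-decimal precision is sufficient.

v -0.467 2.934 1.265
v 0.14 3.431 1.776
v 0.58 2.769 0.184
v 1.187 3.266 0.695
v 0.925 2.412 0.977
v 0.278 2.515 1.645
v 0.442 3.685 0.315
v -0.205 3.788 0.983
v 0.701 3.895 1.189
v 1 3.108 1.598
v -0.28 3.092 0.362
v 0.019 2.305 0.771
v -0.255 3.197 1.616
v 0.975 3.003 0.344
v 0.822 2.501 0.51
v 1.178 2.793 0.811
v -0.174 2.659 1.539
v 0.182 2.951 1.839
v 0.644 2.352 1.369
v 0.538 3.249 0.121
v 0.894 3.541 0.421
v -0.458 3.407 1.149
v -0.102 3.699 1.45
v 0.076 3.848 0.591
v 0.431 3.762 1.571
v 1.047 3.665 0.935
v 0.609 3.911 0.712
v 0.228 3.971 1.104
v 0.607 3.299 1.812
v 1.222 3.202 1.176
v 1.068 2.701 1.342
v 0.688 2.761 1.735
v 0.937 3.572 1.466
v -0.502 2.998 0.784
v 0.113 2.901 0.148
v 0.032 3.439 0.225
v -0.348 3.499 0.618
v -0.327 2.535 1.025
v 0.289 2.438 0.389
v 0.492 2.229 0.856
v 0.111 2.289 1.248
v -0.217 2.628 0.494
v 3.818 -1.388 -1.455
v 4.705 -1.677 -1.573
v 4.448 -2.821 -0.703
v 3.562 -2.532 -0.585
v 4.732 -1.428 -1.238
v 4.475 -2.572 -0.368
v 4.578 -1.171 -0.946
v 4.322 -2.315 -0.076
v 4.274 -0.957 -0.755
v 4.017 -2.101 0.116
v 3.879 -0.829 -0.702
v 3.623 -1.972 0.168
v 3.473 -0.811 -0.799
v 3.216 -1.955 0.072
v 3.134 -0.908 -1.025
v 2.878 -2.051 -0.155
v 2.932 -1.099 -1.337
v 2.675 -2.243 -0.467
v 2.905 -1.348 -1.672
v 2.648 -2.492 -0.802
v 3.058 -1.605 -1.964
v 2.802 -2.749 -1.094
v 3.363 -1.819 -2.156
v 3.106 -2.963 -1.285
v 3.757 -1.948 -2.208
v 3.501 -3.091 -1.338
v 4.164 -1.965 -2.112
v 3.907 -3.109 -1.241
v 4.502 -1.869 -1.885
v 4.246 -3.012 -1.015
v -3.091 0.549 -4.322
v -2.569 1.001 -3.532
v -3.289 -0.769 -3.438
v -3.359 1.142 -3.499
v -3.992 0.936 -3.949
v -4.097 0.503 -4.617
v -3.613 0.097 -5.113
v -2.822 -0.044 -5.146
v -2.189 0.162 -4.696
v -2.084 0.595 -4.028
v 0.825 -3.853 -4.563
v 1.47 -4.142 -4.285
v 1.341 -3.076 -2.878
v 0.695 -2.787 -3.157
v 1.579 -3.882 -4.472
v 1.449 -2.816 -3.065
v 1.538 -3.617 -4.677
v 1.409 -2.55 -3.271
v 1.356 -3.398 -4.86
v 1.227 -2.331 -3.453
v 1.068 -3.269 -4.984
v 0.939 -2.203 -3.577
v 0.733 -3.256 -5.024
v 0.604 -2.19 -3.618
v 0.415 -3.362 -4.974
v 0.286 -2.295 -3.567
v 0.179 -3.564 -4.842
v 0.05 -2.498 -3.435
v 0.071 -3.824 -4.655
v -0.059 -2.758 -3.248
v 0.111 -4.09 -4.449
v -0.018 -3.023 -3.043
v 0.293 -4.309 -4.267
v 0.164 -3.242 -2.86
v 0.581 -4.437 -4.143
v 0.452 -3.371 -2.736
v 0.916 -4.45 -4.102
v 0.787 -3.384 -2.696
v 1.234 -4.345 -4.153
v 1.105 -3.278 -2.746
f 1 38 17
f 38 12 41
f 17 41 6
f 38 41 17
f 1 17 13
f 17 6 18
f 13 18 2
f 17 18 13
f 1 13 22
f 13 2 23
f 22 23 8
f 13 23 22
f 1 22 34
f 22 8 37
f 34 37 11
f 22 37 34
f 1 34 38
f 34 11 42
f 38 42 12
f 34 42 38
f 2 18 29
f 18 6 32
f 29 32 10
f 18 32 29
f 6 41 19
f 41 12 40
f 19 40 5
f 41 40 19
f 12 42 39
f 42 11 35
f 39 35 3
f 42 35 39
f 11 37 36
f 37 8 24
f 36 24 7
f 37 24 36
f 8 23 28
f 23 2 25
f 28 25 9
f 23 25 28
f 4 30 16
f 30 10 31
f 16 31 5
f 30 31 16
f 4 16 14
f 16 5 15
f 14 15 3
f 16 15 14
f 4 14 21
f 14 3 20
f 21 20 7
f 14 20 21
f 4 21 26
f 21 7 27
f 26 27 9
f 21 27 26
f 4 26 30
f 26 9 33
f 30 33 10
f 26 33 30
f 5 31 19
f 31 10 32
f 19 32 6
f 31 32 19
f 3 15 39
f 15 5 40
f 39 40 12
f 15 40 39
f 7 20 36
f 20 3 35
f 36 35 11
f 20 35 36
f 9 27 28
f 27 7 24
f 28 24 8
f 27 24 28
f 10 33 29
f 33 9 25
f 29 25 2
f 33 25 29
f 44 43 47
f 44 47 45
f 45 47 48
f 45 48 46
f 47 43 49
f 47 49 48
f 48 49 50
f 48 50 46
f 49 43 51
f 49 51 50
f 50 51 52
f 50 52 46
f 51 43 53
f 51 53 52
f 52 53 54
f 52 54 46
f 53 43 55
f 53 55 54
f 54 55 56
f 54 56 46
f 55 43 57
f 55 57 56
f 56 57 58
f 56 58 46
f 57 43 59
f 57 59 58
f 58 59 60
f 58 60 46
f 59 43 61
f 59 61 60
f 60 61 62
f 60 62 46
f 61 43 63
f 61 63 62
f 62 63 64
f 62 64 46
f 63 43 65
f 63 65 64
f 64 65 66
f 64 66 46
f 65 43 67
f 65 67 66
f 66 67 68
f 66 68 46
f 67 43 69
f 67 69 68
f 68 69 70
f 68 70 46
f 69 43 71
f 69 71 70
f 70 71 72
f 70 72 46
f 71 43 44
f 71 44 72
f 72 44 45
f 72 45 46
f 74 73 76
f 74 76 75
f 76 73 77
f 76 77 75
f 77 73 78
f 77 78 75
f 78 73 79
f 78 79 75
f 79 73 80
f 79 80 75
f 80 73 81
f 80 81 75
f 81 73 82
f 81 82 75
f 82 73 74
f 82 74 75
f 84 83 87
f 84 87 85
f 85 87 88
f 85 88 86
f 87 83 89
f 87 89 88
f 88 89 90
f 88 90 86
f 89 83 91
f 89 91 90
f 90 91 92
f 90 92 86
f 91 83 93
f 91 93 92
f 92 93 94
f 92 94 86
f 93 83 95
f 93 95 94
f 94 95 96
f 94 96 86
f 95 83 97
f 95 97 96
f 96 97 98
f 96 98 86
f 97 83 99
f 97 99 98
f 98 99 100
f 98 100 86
f 99 83 101
f 99 101 100
f 100 101 102
f 100 102 86
f 101 83 103
f 101 103 102
f 102 103 104
f 102 104 86
f 103 83 105
f 103 105 104
f 104 105 106
f 104 106 86
f 105 83 107
f 105 107 106
f 106 107 108
f 106 108 86
f 107 83 109
f 107 109 108
f 108 109 110
f 108 110 86
f 109 83 111
f 109 111 110
f 110 111 112
f 110 112 86
f 111 83 84
f 111 84 112
f 112 84 85
f 112 85 86



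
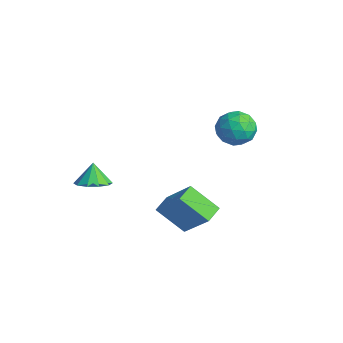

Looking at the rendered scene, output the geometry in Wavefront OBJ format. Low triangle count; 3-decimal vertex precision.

v 2.996 -1.164 -1.488
v 4.302 -0.79 0.02
v 2.573 -0.427 -1.304
v 3.879 -0.052 0.204
v 3.941 -0.368 -2.504
v 5.247 0.007 -0.996
v 3.518 0.37 -2.32
v 4.824 0.744 -0.812
v -0.139 -2.413 -1.552
v 0.596 -2.489 -1.22
v -0.541 -2.187 -0.608
v 0.538 -2.012 -1.359
v 0.221 -1.688 -1.572
v -0.233 -1.641 -1.777
v -0.651 -1.889 -1.896
v -0.874 -2.337 -1.883
v -0.816 -2.814 -1.744
v -0.499 -3.138 -1.531
v -0.045 -3.185 -1.326
v 0.374 -2.937 -1.207
v 2.178 3.539 1.794
v 3.004 3.471 2.181
v 2.196 2.089 1.499
v 3.022 2.021 1.886
v 2.288 2.195 2.403
v 2.277 3.091 2.585
v 2.923 2.469 1.095
v 2.912 3.365 1.277
v 3.465 2.809 1.749
v 3.072 2.64 2.557
v 2.128 2.92 1.123
v 1.735 2.751 1.931
v 2.59 3.632 2.014
v 2.61 1.928 1.666
v 2.179 2.03 1.97
v 2.664 1.99 2.198
v 2.162 3.409 2.251
v 2.647 3.369 2.479
v 2.226 2.619 2.609
v 2.553 2.191 1.201
v 3.038 2.151 1.429
v 2.536 3.57 1.482
v 3.021 3.53 1.71
v 2.974 2.941 1.071
v 3.346 3.203 1.987
v 3.356 2.351 1.814
v 3.298 2.614 1.348
v 3.292 3.141 1.456
v 3.115 3.104 2.462
v 3.125 2.251 2.289
v 2.694 2.354 2.593
v 2.687 2.88 2.7
v 3.386 2.715 2.208
v 2.075 3.309 1.391
v 2.085 2.456 1.218
v 2.513 2.68 0.98
v 2.506 3.206 1.087
v 1.844 3.209 1.866
v 1.854 2.357 1.693
v 1.908 2.419 2.224
v 1.902 2.946 2.332
v 1.814 2.845 1.472
f 2 4 1
f 5 2 1
f 1 4 3
f 3 5 1
f 2 8 4
f 6 2 5
f 6 8 2
f 4 8 3
f 7 5 3
f 3 8 7
f 7 6 5
f 8 6 7
f 10 9 12
f 10 12 11
f 12 9 13
f 12 13 11
f 13 9 14
f 13 14 11
f 14 9 15
f 14 15 11
f 15 9 16
f 15 16 11
f 16 9 17
f 16 17 11
f 17 9 18
f 17 18 11
f 18 9 19
f 18 19 11
f 19 9 20
f 19 20 11
f 20 9 10
f 20 10 11
f 21 58 37
f 58 32 61
f 37 61 26
f 58 61 37
f 21 37 33
f 37 26 38
f 33 38 22
f 37 38 33
f 21 33 42
f 33 22 43
f 42 43 28
f 33 43 42
f 21 42 54
f 42 28 57
f 54 57 31
f 42 57 54
f 21 54 58
f 54 31 62
f 58 62 32
f 54 62 58
f 22 38 49
f 38 26 52
f 49 52 30
f 38 52 49
f 26 61 39
f 61 32 60
f 39 60 25
f 61 60 39
f 32 62 59
f 62 31 55
f 59 55 23
f 62 55 59
f 31 57 56
f 57 28 44
f 56 44 27
f 57 44 56
f 28 43 48
f 43 22 45
f 48 45 29
f 43 45 48
f 24 50 36
f 50 30 51
f 36 51 25
f 50 51 36
f 24 36 34
f 36 25 35
f 34 35 23
f 36 35 34
f 24 34 41
f 34 23 40
f 41 40 27
f 34 40 41
f 24 41 46
f 41 27 47
f 46 47 29
f 41 47 46
f 24 46 50
f 46 29 53
f 50 53 30
f 46 53 50
f 25 51 39
f 51 30 52
f 39 52 26
f 51 52 39
f 23 35 59
f 35 25 60
f 59 60 32
f 35 60 59
f 27 40 56
f 40 23 55
f 56 55 31
f 40 55 56
f 29 47 48
f 47 27 44
f 48 44 28
f 47 44 48
f 30 53 49
f 53 29 45
f 49 45 22
f 53 45 49



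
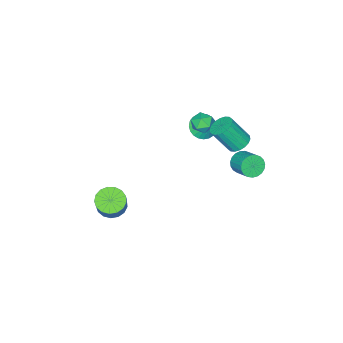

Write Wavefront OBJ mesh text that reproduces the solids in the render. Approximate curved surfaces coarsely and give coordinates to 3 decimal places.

v -1.141 0.273 3.034
v -0.699 0.033 3.614
v -2.121 -0.293 3.546
v -1.679 -0.533 4.126
v -1.847 0.213 4.054
v -1.241 0.562 3.738
v -1.579 -0.822 3.422
v -0.973 -0.473 3.106
v -0.97 -0.644 3.854
v -1.135 -0.004 4.245
v -1.685 -0.256 2.915
v -1.85 0.384 3.306
v -2.486 -0.977 1.921
v -1.621 -1.225 1.932
v -2.274 -0.203 2.759
v -1.615 -0.968 1.693
v -1.742 -0.712 1.489
v -1.983 -0.497 1.35
v -2.3 -0.354 1.299
v -2.645 -0.307 1.342
v -2.966 -0.362 1.473
v -3.214 -0.51 1.673
v -3.351 -0.729 1.91
v -3.356 -0.986 2.15
v -3.229 -1.242 2.354
v -2.989 -1.458 2.492
v -2.672 -1.6 2.544
v -2.327 -1.647 2.501
v -2.006 -1.593 2.369
v -1.758 -1.444 2.169
v 2.273 -4.024 -4.206
v 3.114 -4.356 -4.496
v 3.869 -3.728 -3.023
v 3.027 -3.396 -2.734
v 3.098 -3.935 -4.668
v 3.853 -3.308 -3.195
v 2.893 -3.535 -4.733
v 3.648 -2.907 -3.26
v 2.546 -3.246 -4.678
v 3.301 -2.618 -3.205
v 2.136 -3.136 -4.515
v 2.891 -2.508 -3.042
v 1.758 -3.229 -4.281
v 2.513 -2.601 -2.809
v 1.497 -3.504 -4.03
v 2.252 -2.876 -2.558
v 1.414 -3.898 -3.82
v 2.169 -3.271 -2.347
v 1.527 -4.321 -3.698
v 2.282 -3.694 -2.225
v 1.812 -4.676 -3.692
v 2.567 -4.049 -2.219
v 2.202 -4.882 -3.804
v 2.957 -4.254 -2.332
v 2.608 -4.891 -4.009
v 3.363 -4.263 -2.536
v 2.937 -4.701 -4.258
v 3.692 -4.073 -2.786
v -1.716 2.356 3.059
v -1.008 2.65 2.915
v -0.356 1.839 4.457
v -1.064 1.544 4.601
v -1.157 2.897 3.108
v -0.505 2.086 4.65
v -1.416 3.037 3.291
v -0.765 2.226 4.833
v -1.735 3.042 3.428
v -1.083 2.231 4.97
v -2.05 2.911 3.493
v -1.398 2.1 5.034
v -2.299 2.67 3.471
v -1.647 1.859 5.013
v -2.432 2.367 3.368
v -1.781 1.556 4.91
v -2.424 2.061 3.203
v -1.772 1.25 4.745
v -2.275 1.814 3.01
v -1.623 1.003 4.552
v -2.015 1.674 2.827
v -1.364 0.863 4.369
v -1.697 1.669 2.69
v -1.045 0.858 4.232
v -1.382 1.8 2.626
v -0.73 0.989 4.167
v -1.133 2.041 2.647
v -0.481 1.23 4.189
v -0.999 2.344 2.75
v -0.348 1.533 4.292
v -2.701 1.855 0.129
v -2.371 2.117 -0.539
v -1.968 3.246 0.102
v -2.299 2.985 0.771
v -2.675 2.238 -0.561
v -2.272 3.368 0.08
v -2.984 2.293 -0.464
v -2.581 3.423 0.177
v -3.244 2.272 -0.265
v -2.842 3.402 0.377
v -3.41 2.18 0.003
v -3.008 3.309 0.644
v -3.454 2.031 0.293
v -3.051 3.16 0.934
v -3.368 1.852 0.554
v -2.965 2.981 1.195
v -3.166 1.673 0.742
v -2.763 2.803 1.383
v -2.884 1.526 0.824
v -2.481 2.656 1.465
v -2.57 1.436 0.786
v -2.167 2.565 1.427
v -2.279 1.418 0.634
v -1.877 2.548 1.276
v -2.061 1.476 0.395
v -1.659 2.606 1.037
v -1.954 1.6 0.11
v -1.551 2.729 0.752
v -1.976 1.767 -0.171
v -1.573 2.897 0.47
v -2.123 1.95 -0.401
v -1.721 3.08 0.24
f 1 12 6
f 1 6 2
f 1 2 8
f 1 8 11
f 1 11 12
f 2 6 10
f 6 12 5
f 12 11 3
f 11 8 7
f 8 2 9
f 4 10 5
f 4 5 3
f 4 3 7
f 4 7 9
f 4 9 10
f 5 10 6
f 3 5 12
f 7 3 11
f 9 7 8
f 10 9 2
f 14 13 16
f 14 16 15
f 16 13 17
f 16 17 15
f 17 13 18
f 17 18 15
f 18 13 19
f 18 19 15
f 19 13 20
f 19 20 15
f 20 13 21
f 20 21 15
f 21 13 22
f 21 22 15
f 22 13 23
f 22 23 15
f 23 13 24
f 23 24 15
f 24 13 25
f 24 25 15
f 25 13 26
f 25 26 15
f 26 13 27
f 26 27 15
f 27 13 28
f 27 28 15
f 28 13 29
f 28 29 15
f 29 13 30
f 29 30 15
f 30 13 14
f 30 14 15
f 32 31 35
f 32 35 33
f 33 35 36
f 33 36 34
f 35 31 37
f 35 37 36
f 36 37 38
f 36 38 34
f 37 31 39
f 37 39 38
f 38 39 40
f 38 40 34
f 39 31 41
f 39 41 40
f 40 41 42
f 40 42 34
f 41 31 43
f 41 43 42
f 42 43 44
f 42 44 34
f 43 31 45
f 43 45 44
f 44 45 46
f 44 46 34
f 45 31 47
f 45 47 46
f 46 47 48
f 46 48 34
f 47 31 49
f 47 49 48
f 48 49 50
f 48 50 34
f 49 31 51
f 49 51 50
f 50 51 52
f 50 52 34
f 51 31 53
f 51 53 52
f 52 53 54
f 52 54 34
f 53 31 55
f 53 55 54
f 54 55 56
f 54 56 34
f 55 31 57
f 55 57 56
f 56 57 58
f 56 58 34
f 57 31 32
f 57 32 58
f 58 32 33
f 58 33 34
f 60 59 63
f 60 63 61
f 61 63 64
f 61 64 62
f 63 59 65
f 63 65 64
f 64 65 66
f 64 66 62
f 65 59 67
f 65 67 66
f 66 67 68
f 66 68 62
f 67 59 69
f 67 69 68
f 68 69 70
f 68 70 62
f 69 59 71
f 69 71 70
f 70 71 72
f 70 72 62
f 71 59 73
f 71 73 72
f 72 73 74
f 72 74 62
f 73 59 75
f 73 75 74
f 74 75 76
f 74 76 62
f 75 59 77
f 75 77 76
f 76 77 78
f 76 78 62
f 77 59 79
f 77 79 78
f 78 79 80
f 78 80 62
f 79 59 81
f 79 81 80
f 80 81 82
f 80 82 62
f 81 59 83
f 81 83 82
f 82 83 84
f 82 84 62
f 83 59 85
f 83 85 84
f 84 85 86
f 84 86 62
f 85 59 87
f 85 87 86
f 86 87 88
f 86 88 62
f 87 59 60
f 87 60 88
f 88 60 61
f 88 61 62
f 90 89 93
f 90 93 91
f 91 93 94
f 91 94 92
f 93 89 95
f 93 95 94
f 94 95 96
f 94 96 92
f 95 89 97
f 95 97 96
f 96 97 98
f 96 98 92
f 97 89 99
f 97 99 98
f 98 99 100
f 98 100 92
f 99 89 101
f 99 101 100
f 100 101 102
f 100 102 92
f 101 89 103
f 101 103 102
f 102 103 104
f 102 104 92
f 103 89 105
f 103 105 104
f 104 105 106
f 104 106 92
f 105 89 107
f 105 107 106
f 106 107 108
f 106 108 92
f 107 89 109
f 107 109 108
f 108 109 110
f 108 110 92
f 109 89 111
f 109 111 110
f 110 111 112
f 110 112 92
f 111 89 113
f 111 113 112
f 112 113 114
f 112 114 92
f 113 89 115
f 113 115 114
f 114 115 116
f 114 116 92
f 115 89 117
f 115 117 116
f 116 117 118
f 116 118 92
f 117 89 119
f 117 119 118
f 118 119 120
f 118 120 92
f 119 89 90
f 119 90 120
f 120 90 91
f 120 91 92



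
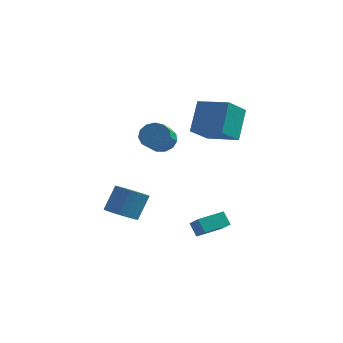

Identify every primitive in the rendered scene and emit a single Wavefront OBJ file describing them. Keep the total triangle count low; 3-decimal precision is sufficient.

v -0.133 0.502 1.959
v -0.173 1.774 3.605
v 0.343 1.873 0.911
v 0.304 3.145 2.557
v 1.736 0.115 2.303
v 1.697 1.387 3.949
v 2.213 1.486 1.255
v 2.173 2.758 2.901
v 1.677 -2.268 -3.843
v 1.188 -1.959 -3.128
v 0.964 -1.536 -4.647
v 0.475 -1.227 -3.932
v 2.665 -1.113 -3.668
v 2.176 -0.804 -2.953
v 1.952 -0.381 -4.472
v 1.463 -0.072 -3.757
v -0.673 -2.304 2.493
v -0.336 -1.868 3.113
v -0.209 -3.179 3.967
v -0.547 -3.616 3.347
v -0.798 -1.865 3.186
v -0.671 -3.176 4.04
v -1.22 -2.002 3.039
v -1.094 -3.313 3.893
v -1.469 -2.234 2.718
v -1.342 -3.546 3.572
v -1.465 -2.489 2.326
v -1.338 -3.801 3.18
v -1.21 -2.685 1.987
v -1.083 -3.997 2.841
v -0.784 -2.761 1.809
v -0.657 -4.072 2.663
v -0.323 -2.691 1.847
v -0.197 -4.002 2.701
v 0.026 -2.498 2.091
v 0.153 -3.81 2.945
v 0.154 -2.244 2.463
v 0.281 -3.556 3.316
v 0.019 -2.009 2.844
v 0.145 -3.321 3.697
v -2.844 -2.5 -3.243
v -2.356 -1.855 -3.742
v -2.028 -1.016 -2.336
v -2.516 -1.66 -1.837
v -2.697 -1.709 -3.749
v -2.369 -0.87 -2.343
v -3.06 -1.684 -3.679
v -2.732 -0.845 -2.274
v -3.391 -1.783 -3.543
v -3.062 -0.943 -2.137
v -3.638 -1.991 -3.361
v -3.309 -1.151 -1.956
v -3.764 -2.276 -3.161
v -3.435 -1.437 -1.756
v -3.75 -2.596 -2.974
v -3.422 -1.756 -1.568
v -3.599 -2.901 -2.827
v -3.27 -2.061 -1.421
v -3.332 -3.144 -2.744
v -3.004 -2.305 -1.338
v -2.991 -3.29 -2.737
v -2.663 -2.451 -1.331
v -2.628 -3.315 -2.806
v -2.3 -2.476 -1.401
v -2.298 -3.217 -2.943
v -1.969 -2.377 -1.537
v -2.051 -3.009 -3.124
v -1.722 -2.169 -1.719
v -1.925 -2.723 -3.324
v -1.596 -1.884 -1.919
v -1.938 -2.404 -3.512
v -1.61 -1.564 -2.106
v -2.09 -2.099 -3.659
v -1.761 -1.259 -2.253
f 2 4 1
f 5 2 1
f 1 4 3
f 3 5 1
f 2 8 4
f 6 2 5
f 6 8 2
f 4 8 3
f 7 5 3
f 3 8 7
f 7 6 5
f 8 6 7
f 10 12 9
f 13 10 9
f 9 12 11
f 11 13 9
f 10 16 12
f 14 10 13
f 14 16 10
f 12 16 11
f 15 13 11
f 11 16 15
f 15 14 13
f 16 14 15
f 18 17 21
f 18 21 19
f 19 21 22
f 19 22 20
f 21 17 23
f 21 23 22
f 22 23 24
f 22 24 20
f 23 17 25
f 23 25 24
f 24 25 26
f 24 26 20
f 25 17 27
f 25 27 26
f 26 27 28
f 26 28 20
f 27 17 29
f 27 29 28
f 28 29 30
f 28 30 20
f 29 17 31
f 29 31 30
f 30 31 32
f 30 32 20
f 31 17 33
f 31 33 32
f 32 33 34
f 32 34 20
f 33 17 35
f 33 35 34
f 34 35 36
f 34 36 20
f 35 17 37
f 35 37 36
f 36 37 38
f 36 38 20
f 37 17 39
f 37 39 38
f 38 39 40
f 38 40 20
f 39 17 18
f 39 18 40
f 40 18 19
f 40 19 20
f 42 41 45
f 42 45 43
f 43 45 46
f 43 46 44
f 45 41 47
f 45 47 46
f 46 47 48
f 46 48 44
f 47 41 49
f 47 49 48
f 48 49 50
f 48 50 44
f 49 41 51
f 49 51 50
f 50 51 52
f 50 52 44
f 51 41 53
f 51 53 52
f 52 53 54
f 52 54 44
f 53 41 55
f 53 55 54
f 54 55 56
f 54 56 44
f 55 41 57
f 55 57 56
f 56 57 58
f 56 58 44
f 57 41 59
f 57 59 58
f 58 59 60
f 58 60 44
f 59 41 61
f 59 61 60
f 60 61 62
f 60 62 44
f 61 41 63
f 61 63 62
f 62 63 64
f 62 64 44
f 63 41 65
f 63 65 64
f 64 65 66
f 64 66 44
f 65 41 67
f 65 67 66
f 66 67 68
f 66 68 44
f 67 41 69
f 67 69 68
f 68 69 70
f 68 70 44
f 69 41 71
f 69 71 70
f 70 71 72
f 70 72 44
f 71 41 73
f 71 73 72
f 72 73 74
f 72 74 44
f 73 41 42
f 73 42 74
f 74 42 43
f 74 43 44



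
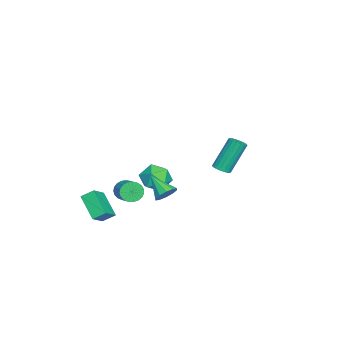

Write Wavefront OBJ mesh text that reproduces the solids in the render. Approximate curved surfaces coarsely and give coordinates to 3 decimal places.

v 3.04 3.251 1.62
v 3.496 3.465 1.698
v 2.876 4.164 3.398
v 2.42 3.949 3.32
v 3.382 3.628 1.589
v 2.762 4.327 3.29
v 3.2 3.716 1.487
v 2.58 4.415 3.187
v 2.986 3.712 1.41
v 2.366 4.411 3.111
v 2.783 3.617 1.376
v 2.163 4.316 3.076
v 2.631 3.449 1.389
v 2.011 4.148 3.089
v 2.56 3.242 1.448
v 1.94 3.941 3.149
v 2.584 3.036 1.542
v 1.964 3.735 3.242
v 2.698 2.873 1.65
v 2.078 3.572 3.351
v 2.88 2.785 1.753
v 2.26 3.484 3.453
v 3.094 2.789 1.829
v 2.474 3.488 3.53
v 3.297 2.884 1.864
v 2.677 3.583 3.564
v 3.449 3.052 1.851
v 2.829 3.751 3.551
v 3.52 3.259 1.791
v 2.9 3.958 3.492
v 3.394 -2.791 -2.718
v 2.458 -3.663 -1.709
v 3.257 -2.128 -2.273
v 2.321 -3.001 -1.263
v 4.339 -3.039 -2.057
v 3.403 -3.912 -1.047
v 4.202 -2.377 -1.611
v 3.266 -3.249 -0.602
v -1.116 -0.536 -2.949
v -0.63 -0.413 -2.461
v -1.804 -1.544 -2.011
v -0.955 -0.134 -2.4
v -1.341 -0.008 -2.548
v -1.642 -0.084 -2.85
v -1.742 -0.333 -3.19
v -1.602 -0.659 -3.438
v -1.277 -0.938 -3.499
v -0.891 -1.063 -3.351
v -0.59 -0.987 -3.049
v -0.491 -0.739 -2.709
v -3.736 -0.797 -3.299
v -3.202 -1.364 -3.925
v -3.738 -1.996 -2.215
v -3.204 -2.563 -2.841
v -2.787 -1.761 -2.414
v -2.786 -1.021 -3.085
v -4.154 -2.339 -3.055
v -4.153 -1.599 -3.726
v -3.461 -2.317 -3.774
v -2.616 -1.96 -3.378
v -4.324 -1.4 -2.762
v -3.479 -1.043 -2.366
v -0.682 -2.639 -2.66
v -0.341 -2.737 -3.229
v 0.562 -2.158 -2.788
v 0.222 -2.061 -2.22
v -0.471 -2.496 -3.28
v 0.432 -1.917 -2.839
v -0.637 -2.279 -3.224
v 0.266 -1.701 -2.783
v -0.811 -2.125 -3.07
v 0.092 -1.547 -2.629
v -0.963 -2.06 -2.846
v -0.059 -1.481 -2.405
v -1.065 -2.095 -2.589
v -0.162 -1.516 -2.148
v -1.102 -2.224 -2.345
v -0.198 -1.645 -1.904
v -1.066 -2.425 -2.155
v -0.162 -1.846 -1.714
v -0.963 -2.663 -2.053
v -0.06 -2.084 -1.612
v -0.812 -2.897 -2.056
v 0.091 -2.318 -1.615
v -0.638 -3.086 -2.163
v 0.265 -2.507 -1.722
v -0.472 -3.198 -2.356
v 0.431 -2.62 -1.915
v -0.342 -3.214 -2.602
v 0.561 -2.635 -2.161
v -0.271 -3.13 -2.858
v 0.633 -2.551 -2.417
v -0.271 -2.962 -3.08
v 0.633 -2.383 -2.639
f 2 1 5
f 2 5 3
f 3 5 6
f 3 6 4
f 5 1 7
f 5 7 6
f 6 7 8
f 6 8 4
f 7 1 9
f 7 9 8
f 8 9 10
f 8 10 4
f 9 1 11
f 9 11 10
f 10 11 12
f 10 12 4
f 11 1 13
f 11 13 12
f 12 13 14
f 12 14 4
f 13 1 15
f 13 15 14
f 14 15 16
f 14 16 4
f 15 1 17
f 15 17 16
f 16 17 18
f 16 18 4
f 17 1 19
f 17 19 18
f 18 19 20
f 18 20 4
f 19 1 21
f 19 21 20
f 20 21 22
f 20 22 4
f 21 1 23
f 21 23 22
f 22 23 24
f 22 24 4
f 23 1 25
f 23 25 24
f 24 25 26
f 24 26 4
f 25 1 27
f 25 27 26
f 26 27 28
f 26 28 4
f 27 1 29
f 27 29 28
f 28 29 30
f 28 30 4
f 29 1 2
f 29 2 30
f 30 2 3
f 30 3 4
f 32 34 31
f 35 32 31
f 31 34 33
f 33 35 31
f 32 38 34
f 36 32 35
f 36 38 32
f 34 38 33
f 37 35 33
f 33 38 37
f 37 36 35
f 38 36 37
f 40 39 42
f 40 42 41
f 42 39 43
f 42 43 41
f 43 39 44
f 43 44 41
f 44 39 45
f 44 45 41
f 45 39 46
f 45 46 41
f 46 39 47
f 46 47 41
f 47 39 48
f 47 48 41
f 48 39 49
f 48 49 41
f 49 39 50
f 49 50 41
f 50 39 40
f 50 40 41
f 51 62 56
f 51 56 52
f 51 52 58
f 51 58 61
f 51 61 62
f 52 56 60
f 56 62 55
f 62 61 53
f 61 58 57
f 58 52 59
f 54 60 55
f 54 55 53
f 54 53 57
f 54 57 59
f 54 59 60
f 55 60 56
f 53 55 62
f 57 53 61
f 59 57 58
f 60 59 52
f 64 63 67
f 64 67 65
f 65 67 68
f 65 68 66
f 67 63 69
f 67 69 68
f 68 69 70
f 68 70 66
f 69 63 71
f 69 71 70
f 70 71 72
f 70 72 66
f 71 63 73
f 71 73 72
f 72 73 74
f 72 74 66
f 73 63 75
f 73 75 74
f 74 75 76
f 74 76 66
f 75 63 77
f 75 77 76
f 76 77 78
f 76 78 66
f 77 63 79
f 77 79 78
f 78 79 80
f 78 80 66
f 79 63 81
f 79 81 80
f 80 81 82
f 80 82 66
f 81 63 83
f 81 83 82
f 82 83 84
f 82 84 66
f 83 63 85
f 83 85 84
f 84 85 86
f 84 86 66
f 85 63 87
f 85 87 86
f 86 87 88
f 86 88 66
f 87 63 89
f 87 89 88
f 88 89 90
f 88 90 66
f 89 63 91
f 89 91 90
f 90 91 92
f 90 92 66
f 91 63 93
f 91 93 92
f 92 93 94
f 92 94 66
f 93 63 64
f 93 64 94
f 94 64 65
f 94 65 66



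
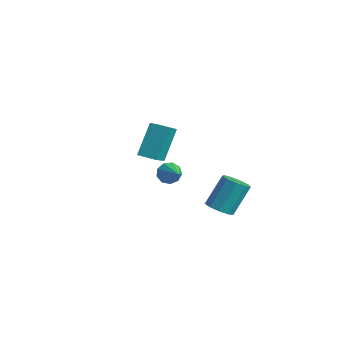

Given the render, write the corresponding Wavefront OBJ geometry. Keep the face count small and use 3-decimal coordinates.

v -3.376 0.024 -2.627
v -3.713 1.078 -0.878
v -2.479 0.516 -2.751
v -2.817 1.57 -1.001
v -2.743 -0.95 -1.919
v -3.081 0.104 -0.169
v -1.847 -0.458 -2.042
v -2.184 0.596 -0.293
v 2.168 -2.774 -0.239
v 2.488 -2.489 -0.701
v 3.392 -3.146 0.379
v 2.412 -2.21 -0.382
v 2.222 -2.195 0.005
v 2.007 -2.45 0.277
v 1.867 -2.857 0.308
v 1.868 -3.224 0.083
v 2.01 -3.381 -0.292
v 2.226 -3.254 -0.643
v 2.415 -2.901 -0.804
v 3.524 -0.886 -2.728
v 4.273 -0.922 -2.719
v 4.305 0.089 -1.183
v 3.556 0.126 -1.192
v 4.121 -0.512 -2.987
v 4.152 0.5 -1.45
v 3.69 -0.276 -3.133
v 3.721 0.735 -1.596
v 3.181 -0.325 -3.09
v 3.212 0.686 -1.553
v 2.833 -0.637 -2.878
v 2.864 0.374 -1.341
v 2.808 -1.065 -2.596
v 2.84 -0.054 -1.059
v 3.119 -1.409 -2.376
v 3.15 -0.398 -0.839
v 3.619 -1.508 -2.321
v 3.651 -0.497 -0.784
v 4.075 -1.316 -2.457
v 4.106 -0.305 -0.92
f 2 4 1
f 5 2 1
f 1 4 3
f 3 5 1
f 2 8 4
f 6 2 5
f 6 8 2
f 4 8 3
f 7 5 3
f 3 8 7
f 7 6 5
f 8 6 7
f 10 9 12
f 10 12 11
f 12 9 13
f 12 13 11
f 13 9 14
f 13 14 11
f 14 9 15
f 14 15 11
f 15 9 16
f 15 16 11
f 16 9 17
f 16 17 11
f 17 9 18
f 17 18 11
f 18 9 19
f 18 19 11
f 19 9 10
f 19 10 11
f 21 20 24
f 21 24 22
f 22 24 25
f 22 25 23
f 24 20 26
f 24 26 25
f 25 26 27
f 25 27 23
f 26 20 28
f 26 28 27
f 27 28 29
f 27 29 23
f 28 20 30
f 28 30 29
f 29 30 31
f 29 31 23
f 30 20 32
f 30 32 31
f 31 32 33
f 31 33 23
f 32 20 34
f 32 34 33
f 33 34 35
f 33 35 23
f 34 20 36
f 34 36 35
f 35 36 37
f 35 37 23
f 36 20 38
f 36 38 37
f 37 38 39
f 37 39 23
f 38 20 21
f 38 21 39
f 39 21 22
f 39 22 23



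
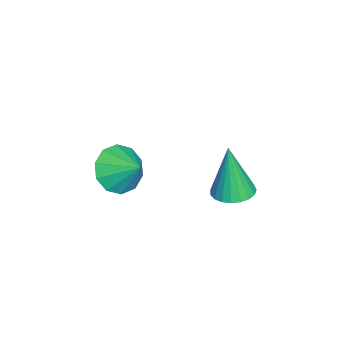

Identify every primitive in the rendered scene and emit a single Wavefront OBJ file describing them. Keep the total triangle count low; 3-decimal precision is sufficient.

v -2.516 2.279 -3.422
v -1.953 1.769 -3.441
v -2.644 2.061 -1.338
v -1.795 2.04 -3.403
v -1.762 2.352 -3.369
v -1.859 2.652 -3.343
v -2.07 2.887 -3.331
v -2.358 3.017 -3.335
v -2.673 3.02 -3.354
v -2.961 2.894 -3.385
v -3.173 2.662 -3.422
v -3.271 2.364 -3.46
v -3.238 2.051 -3.49
v -3.081 1.778 -3.509
v -2.826 1.591 -3.513
v -2.517 1.523 -3.502
v -2.209 1.586 -3.476
v -3.527 -1.799 -3.882
v -2.9 -1.582 -4.643
v -2.993 -0.941 -3.198
v -3.406 -1.221 -4.701
v -3.958 -1.081 -4.446
v -4.345 -1.215 -3.976
v -4.42 -1.572 -3.469
v -4.154 -2.016 -3.12
v -3.648 -2.377 -3.062
v -3.095 -2.517 -3.317
v -2.708 -2.383 -3.788
v -2.633 -2.026 -4.294
f 2 1 4
f 2 4 3
f 4 1 5
f 4 5 3
f 5 1 6
f 5 6 3
f 6 1 7
f 6 7 3
f 7 1 8
f 7 8 3
f 8 1 9
f 8 9 3
f 9 1 10
f 9 10 3
f 10 1 11
f 10 11 3
f 11 1 12
f 11 12 3
f 12 1 13
f 12 13 3
f 13 1 14
f 13 14 3
f 14 1 15
f 14 15 3
f 15 1 16
f 15 16 3
f 16 1 17
f 16 17 3
f 17 1 2
f 17 2 3
f 19 18 21
f 19 21 20
f 21 18 22
f 21 22 20
f 22 18 23
f 22 23 20
f 23 18 24
f 23 24 20
f 24 18 25
f 24 25 20
f 25 18 26
f 25 26 20
f 26 18 27
f 26 27 20
f 27 18 28
f 27 28 20
f 28 18 29
f 28 29 20
f 29 18 19
f 29 19 20



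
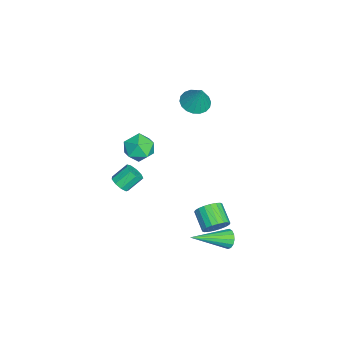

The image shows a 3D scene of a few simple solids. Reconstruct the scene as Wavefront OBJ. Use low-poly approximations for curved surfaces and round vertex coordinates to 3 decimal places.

v 1.02 -2.197 1.971
v 1.696 -2.45 1.482
v 0.304 -3.35 1.578
v 0.98 -3.603 1.089
v 1.045 -3.609 1.959
v 1.488 -2.897 2.202
v 0.512 -2.903 0.858
v 0.955 -2.191 1.101
v 1.383 -2.886 0.794
v 1.712 -3.323 1.474
v 0.288 -2.477 1.586
v 0.617 -2.914 2.266
v 1.352 0.845 -4.219
v 1.78 0.397 -3.853
v 0.817 -0.053 -3.275
v 0.388 0.395 -3.641
v 1.772 0.657 -3.665
v 0.809 0.207 -3.088
v 1.68 0.954 -3.587
v 0.717 0.503 -3.009
v 1.523 1.229 -3.634
v 0.56 0.779 -3.057
v 1.332 1.428 -3.797
v 0.369 0.978 -3.219
v 1.145 1.512 -4.044
v 0.182 1.062 -3.466
v 0.999 1.464 -4.325
v 0.036 1.014 -3.747
v 0.923 1.293 -4.585
v -0.04 0.843 -4.007
v 0.931 1.033 -4.772
v -0.032 0.583 -4.195
v 1.023 0.737 -4.851
v 0.06 0.286 -4.273
v 1.18 0.461 -4.803
v 0.217 0.011 -4.226
v 1.371 0.262 -4.641
v 0.408 -0.188 -4.063
v 1.558 0.178 -4.394
v 0.595 -0.272 -3.816
v 1.704 0.226 -4.113
v 0.741 -0.224 -3.535
v 1.484 -3.797 -0.928
v 2.01 -3.69 -0.768
v 1.662 -2.995 -0.092
v 1.136 -3.103 -0.252
v 1.911 -3.458 -1.057
v 1.563 -2.764 -0.38
v 1.612 -3.385 -1.285
v 1.264 -2.691 -0.609
v 1.254 -3.505 -1.347
v 0.905 -2.811 -0.67
v 1.003 -3.762 -1.212
v 0.655 -3.067 -0.536
v 0.977 -4.035 -0.945
v 0.629 -3.34 -0.269
v 1.189 -4.197 -0.67
v 0.841 -3.502 0.007
v 1.539 -4.172 -0.515
v 1.19 -3.477 0.161
v 1.863 -3.971 -0.554
v 1.515 -3.277 0.122
v -2.635 -0.451 1.918
v -2.167 0.104 1.606
v -2.145 -0.109 3.262
v -2.465 0.279 1.67
v -2.797 0.31 1.783
v -3.096 0.19 1.923
v -3.304 -0.057 2.062
v -3.38 -0.382 2.172
v -3.308 -0.721 2.233
v -3.102 -1.006 2.23
v -2.804 -1.182 2.167
v -2.473 -1.213 2.054
v -2.173 -1.092 1.914
v -1.965 -0.845 1.775
v -1.89 -0.52 1.664
v -1.962 -0.181 1.604
v 2.706 1.494 -3.705
v 3.095 1.483 -4.108
v 3.474 -0.294 -2.915
v 3.216 1.631 -3.89
v 3.201 1.743 -3.623
v 3.053 1.788 -3.378
v 2.812 1.754 -3.22
v 2.543 1.65 -3.192
v 2.317 1.505 -3.302
v 2.196 1.357 -3.519
v 2.211 1.245 -3.786
v 2.359 1.201 -4.032
v 2.6 1.235 -4.189
v 2.869 1.338 -4.217
f 1 12 6
f 1 6 2
f 1 2 8
f 1 8 11
f 1 11 12
f 2 6 10
f 6 12 5
f 12 11 3
f 11 8 7
f 8 2 9
f 4 10 5
f 4 5 3
f 4 3 7
f 4 7 9
f 4 9 10
f 5 10 6
f 3 5 12
f 7 3 11
f 9 7 8
f 10 9 2
f 14 13 17
f 14 17 15
f 15 17 18
f 15 18 16
f 17 13 19
f 17 19 18
f 18 19 20
f 18 20 16
f 19 13 21
f 19 21 20
f 20 21 22
f 20 22 16
f 21 13 23
f 21 23 22
f 22 23 24
f 22 24 16
f 23 13 25
f 23 25 24
f 24 25 26
f 24 26 16
f 25 13 27
f 25 27 26
f 26 27 28
f 26 28 16
f 27 13 29
f 27 29 28
f 28 29 30
f 28 30 16
f 29 13 31
f 29 31 30
f 30 31 32
f 30 32 16
f 31 13 33
f 31 33 32
f 32 33 34
f 32 34 16
f 33 13 35
f 33 35 34
f 34 35 36
f 34 36 16
f 35 13 37
f 35 37 36
f 36 37 38
f 36 38 16
f 37 13 39
f 37 39 38
f 38 39 40
f 38 40 16
f 39 13 41
f 39 41 40
f 40 41 42
f 40 42 16
f 41 13 14
f 41 14 42
f 42 14 15
f 42 15 16
f 44 43 47
f 44 47 45
f 45 47 48
f 45 48 46
f 47 43 49
f 47 49 48
f 48 49 50
f 48 50 46
f 49 43 51
f 49 51 50
f 50 51 52
f 50 52 46
f 51 43 53
f 51 53 52
f 52 53 54
f 52 54 46
f 53 43 55
f 53 55 54
f 54 55 56
f 54 56 46
f 55 43 57
f 55 57 56
f 56 57 58
f 56 58 46
f 57 43 59
f 57 59 58
f 58 59 60
f 58 60 46
f 59 43 61
f 59 61 60
f 60 61 62
f 60 62 46
f 61 43 44
f 61 44 62
f 62 44 45
f 62 45 46
f 64 63 66
f 64 66 65
f 66 63 67
f 66 67 65
f 67 63 68
f 67 68 65
f 68 63 69
f 68 69 65
f 69 63 70
f 69 70 65
f 70 63 71
f 70 71 65
f 71 63 72
f 71 72 65
f 72 63 73
f 72 73 65
f 73 63 74
f 73 74 65
f 74 63 75
f 74 75 65
f 75 63 76
f 75 76 65
f 76 63 77
f 76 77 65
f 77 63 78
f 77 78 65
f 78 63 64
f 78 64 65
f 80 79 82
f 80 82 81
f 82 79 83
f 82 83 81
f 83 79 84
f 83 84 81
f 84 79 85
f 84 85 81
f 85 79 86
f 85 86 81
f 86 79 87
f 86 87 81
f 87 79 88
f 87 88 81
f 88 79 89
f 88 89 81
f 89 79 90
f 89 90 81
f 90 79 91
f 90 91 81
f 91 79 92
f 91 92 81
f 92 79 80
f 92 80 81

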